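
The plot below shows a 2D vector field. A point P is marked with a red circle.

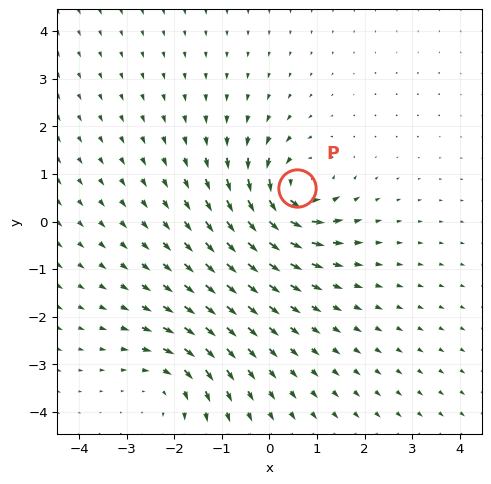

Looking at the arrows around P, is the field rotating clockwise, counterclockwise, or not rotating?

Near P at (0.6, 0.7) the arrows circulate counterclockwise. The curl (z-component) there is about +7; positive curl means counterclockwise rotation.

counterclockwise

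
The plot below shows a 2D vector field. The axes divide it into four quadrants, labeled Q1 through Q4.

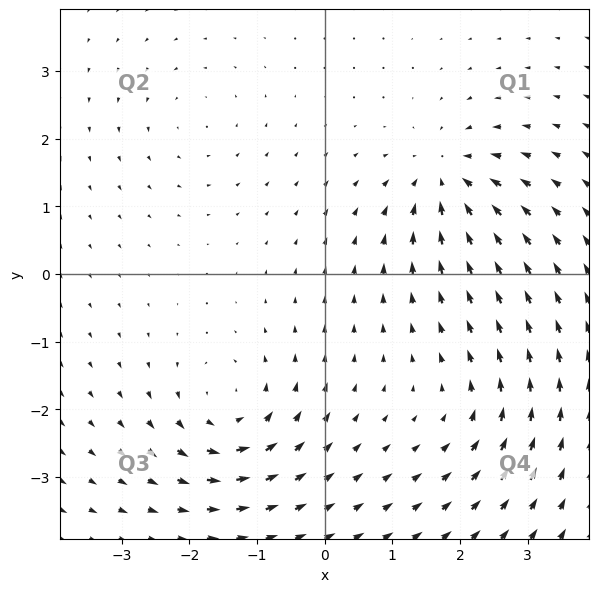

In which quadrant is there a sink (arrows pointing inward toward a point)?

The sink sits at approximately (1.8, 1.4), which lies in quadrant Q1. The divergence there is about -6, negative as expected for a sink.

Q1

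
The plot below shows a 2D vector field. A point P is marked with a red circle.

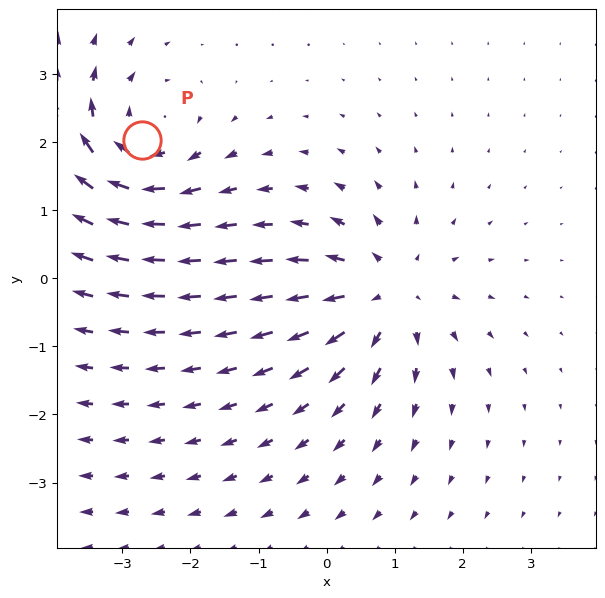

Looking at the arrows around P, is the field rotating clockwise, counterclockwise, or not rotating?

clockwise

Near P at (-2.7, 2.0) the arrows circulate clockwise. The curl (z-component) there is about -6; negative curl means clockwise rotation.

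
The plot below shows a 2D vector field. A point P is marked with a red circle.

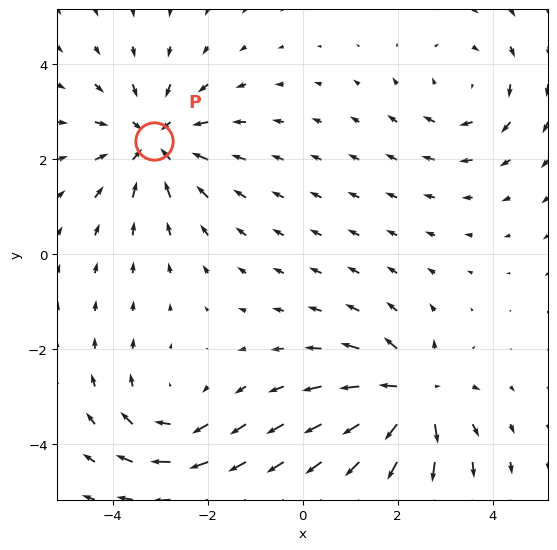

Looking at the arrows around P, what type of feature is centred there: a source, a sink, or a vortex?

At P (-3.1, 2.4) the arrows converge inward. Divergence about -4, curl ≈0 — negative divergence with near-zero curl is a sink.

sink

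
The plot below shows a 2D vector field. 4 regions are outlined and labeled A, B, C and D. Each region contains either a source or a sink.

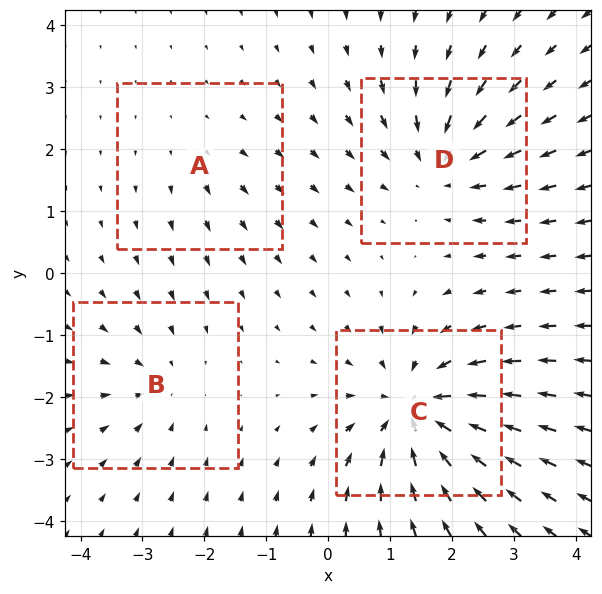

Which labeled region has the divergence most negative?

Divergence at each region's feature centre — A: about +2, B: about -3, C: about -7, D: about -5. Region C is most negative.

C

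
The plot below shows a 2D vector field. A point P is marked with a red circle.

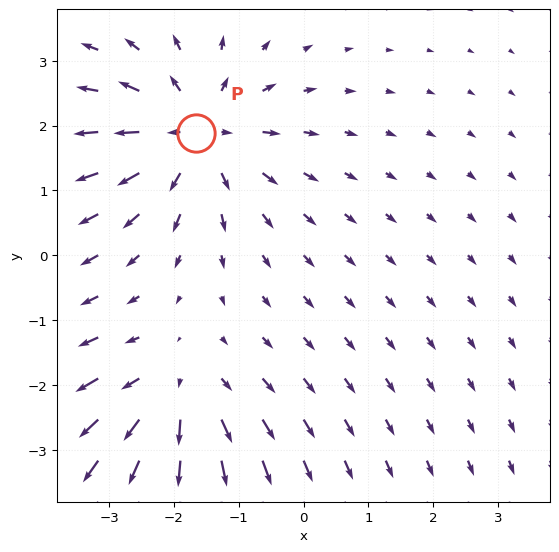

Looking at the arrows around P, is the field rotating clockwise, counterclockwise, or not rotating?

Near P at (-1.7, 1.9) the arrows show no circulation. The curl there is ≈0.

not rotating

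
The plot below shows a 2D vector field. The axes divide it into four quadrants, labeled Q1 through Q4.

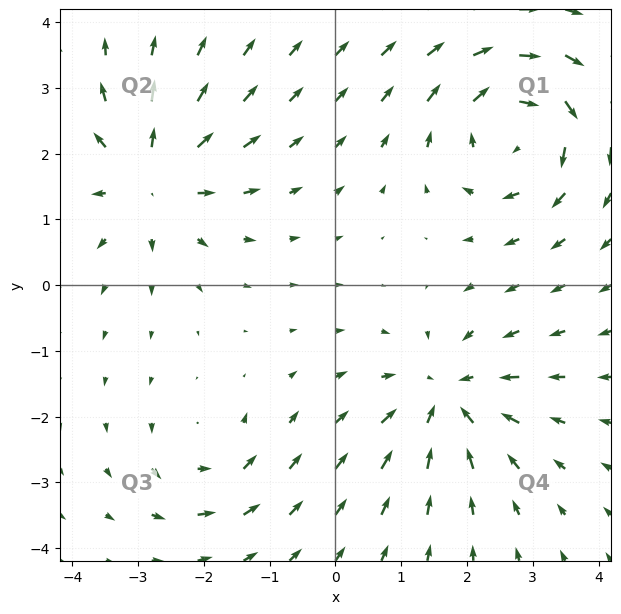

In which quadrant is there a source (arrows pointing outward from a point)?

The source sits at approximately (-2.8, 1.6), which lies in quadrant Q2. The divergence there is about +5, positive as expected for a source.

Q2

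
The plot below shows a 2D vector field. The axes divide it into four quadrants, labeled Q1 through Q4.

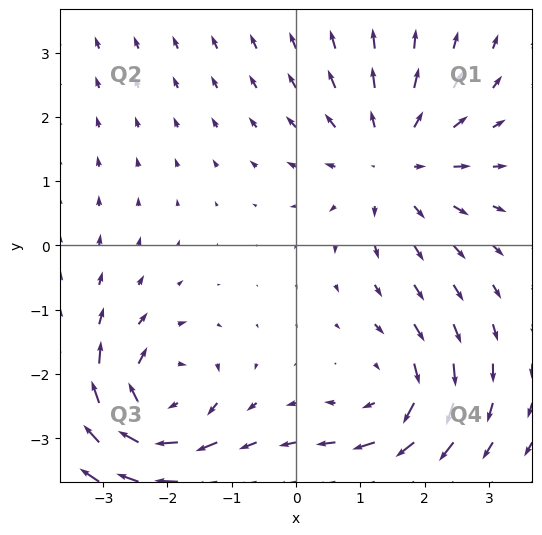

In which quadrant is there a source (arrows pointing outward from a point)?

Q1

The source sits at approximately (1.5, 1.3), which lies in quadrant Q1. The divergence there is about +4, positive as expected for a source.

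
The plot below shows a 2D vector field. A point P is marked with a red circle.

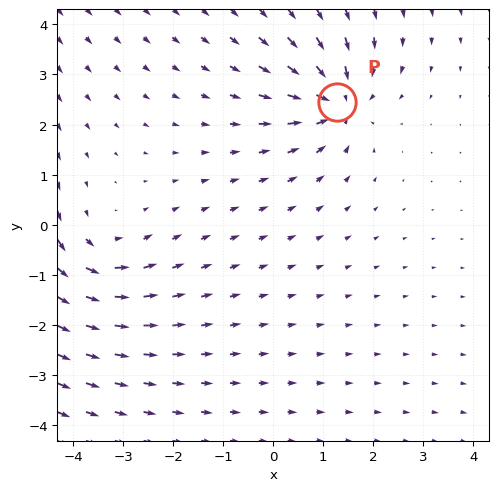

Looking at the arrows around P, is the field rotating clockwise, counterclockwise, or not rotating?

Near P at (1.3, 2.4) the arrows show no circulation. The curl there is ≈0.

not rotating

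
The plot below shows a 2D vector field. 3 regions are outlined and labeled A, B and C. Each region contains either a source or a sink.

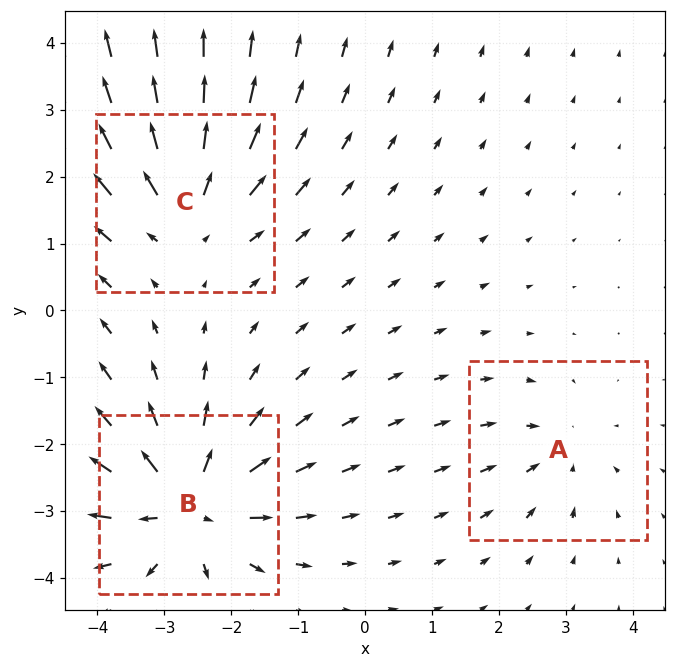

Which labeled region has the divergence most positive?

Divergence at each region's feature centre — A: about -2, B: about +5, C: about +4. Region B is most positive.

B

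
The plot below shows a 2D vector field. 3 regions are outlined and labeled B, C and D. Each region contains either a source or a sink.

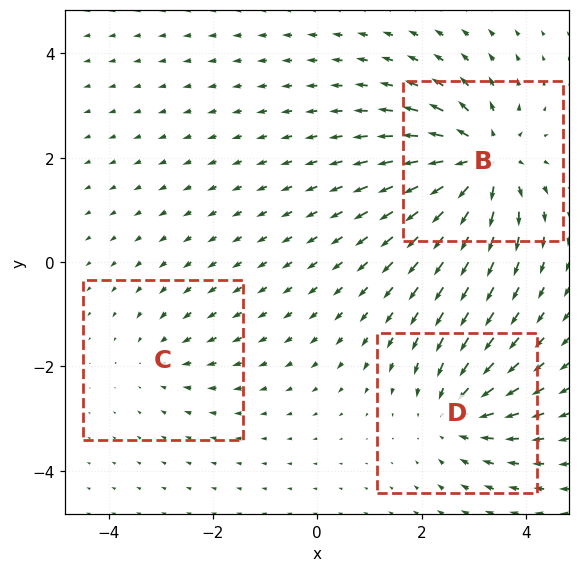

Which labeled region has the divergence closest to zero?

C

Divergence at each region's feature centre — B: about +6, C: about -2, D: about -4. Region C is closest to zero.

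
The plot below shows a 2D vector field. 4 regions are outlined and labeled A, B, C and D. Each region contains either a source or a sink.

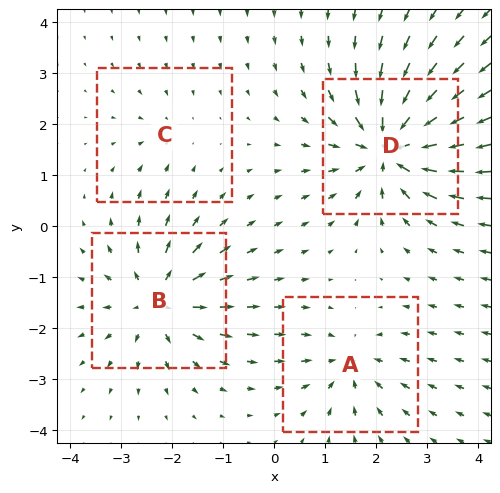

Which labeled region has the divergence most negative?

Divergence at each region's feature centre — A: about -4, B: about +6, C: about -2, D: about -8. Region D is most negative.

D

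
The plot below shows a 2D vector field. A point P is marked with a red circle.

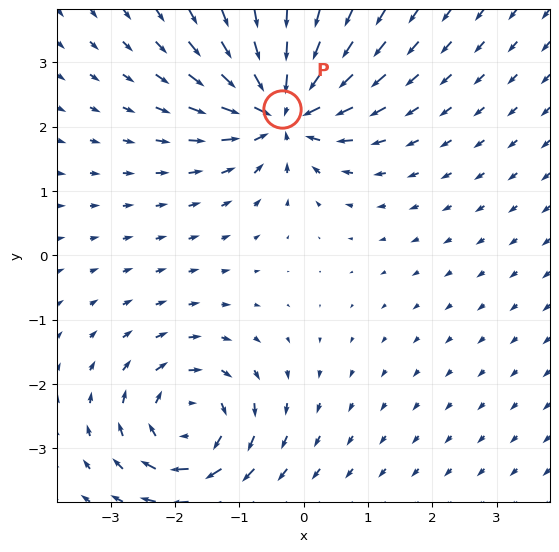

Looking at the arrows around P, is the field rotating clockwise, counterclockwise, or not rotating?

not rotating

Near P at (-0.3, 2.3) the arrows show no circulation. The curl there is ≈0.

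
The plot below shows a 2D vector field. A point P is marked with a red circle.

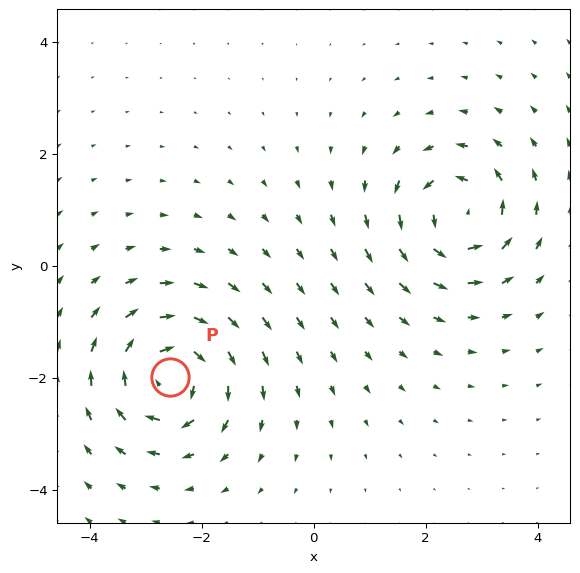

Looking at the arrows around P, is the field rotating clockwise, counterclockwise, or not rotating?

Near P at (-2.6, -2.0) the arrows circulate clockwise. The curl (z-component) there is about -5; negative curl means clockwise rotation.

clockwise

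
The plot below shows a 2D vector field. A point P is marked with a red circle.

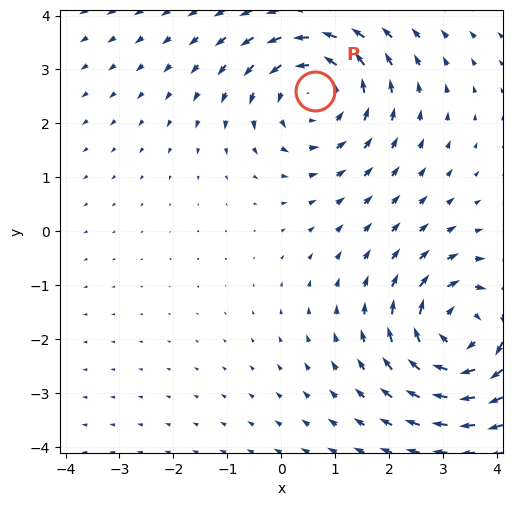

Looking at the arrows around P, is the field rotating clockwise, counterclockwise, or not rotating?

counterclockwise

Near P at (0.6, 2.6) the arrows circulate counterclockwise. The curl (z-component) there is about +4; positive curl means counterclockwise rotation.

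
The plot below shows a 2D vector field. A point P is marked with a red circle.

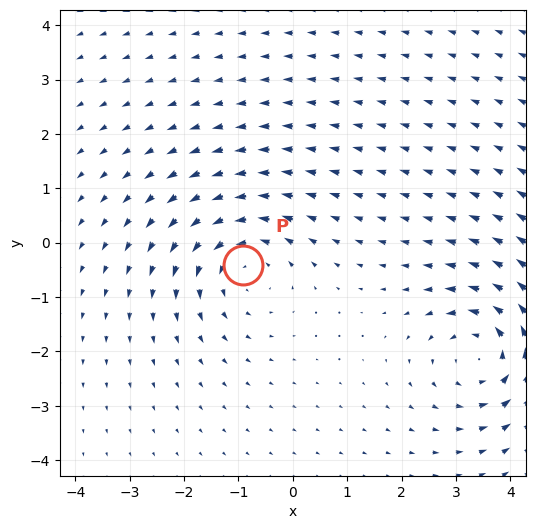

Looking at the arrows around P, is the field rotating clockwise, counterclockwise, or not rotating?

counterclockwise

Near P at (-0.9, -0.4) the arrows circulate counterclockwise. The curl (z-component) there is about +3; positive curl means counterclockwise rotation.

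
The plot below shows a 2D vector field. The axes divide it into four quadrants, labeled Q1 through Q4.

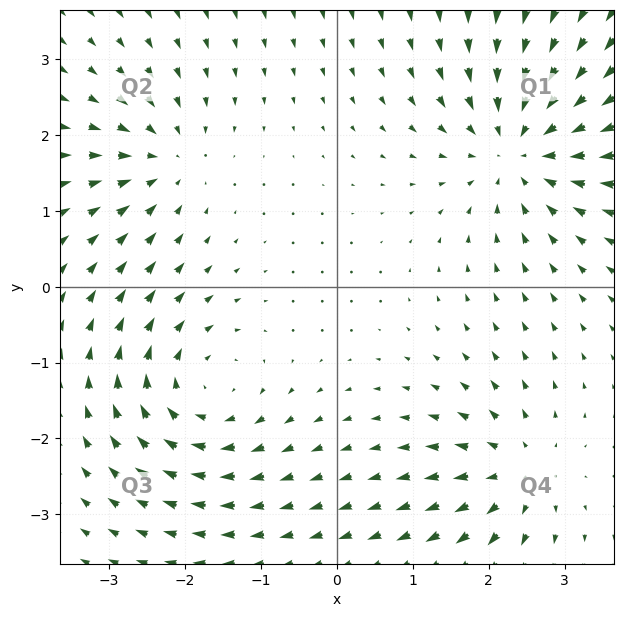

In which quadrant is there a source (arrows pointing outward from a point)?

The source sits at approximately (2.4, -2.4), which lies in quadrant Q4. The divergence there is about +4, positive as expected for a source.

Q4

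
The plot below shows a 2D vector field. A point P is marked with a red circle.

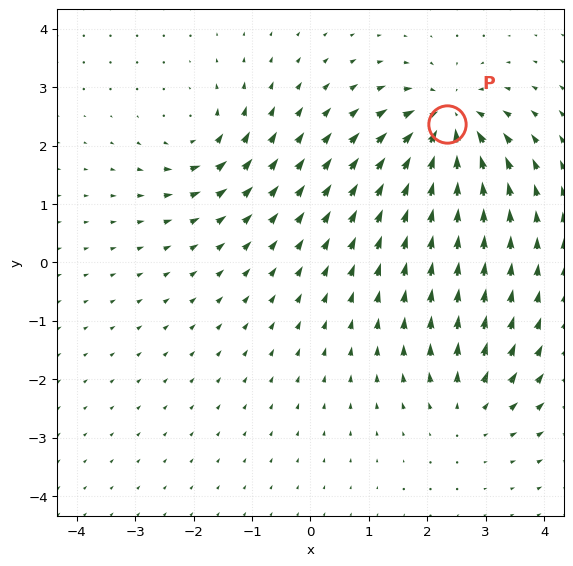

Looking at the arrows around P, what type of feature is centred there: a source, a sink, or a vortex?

sink

At P (2.3, 2.4) the arrows converge inward. Divergence about -6, curl ≈0 — negative divergence with near-zero curl is a sink.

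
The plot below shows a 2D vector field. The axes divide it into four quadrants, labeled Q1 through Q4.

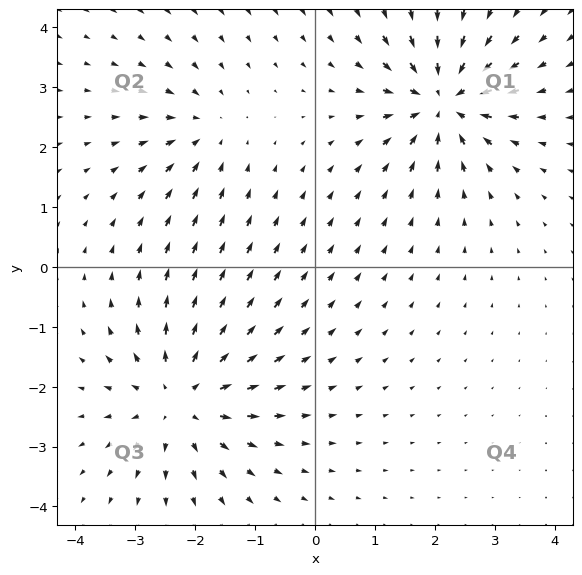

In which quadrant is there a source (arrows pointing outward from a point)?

The source sits at approximately (-2.2, -2.2), which lies in quadrant Q3. The divergence there is about +5, positive as expected for a source.

Q3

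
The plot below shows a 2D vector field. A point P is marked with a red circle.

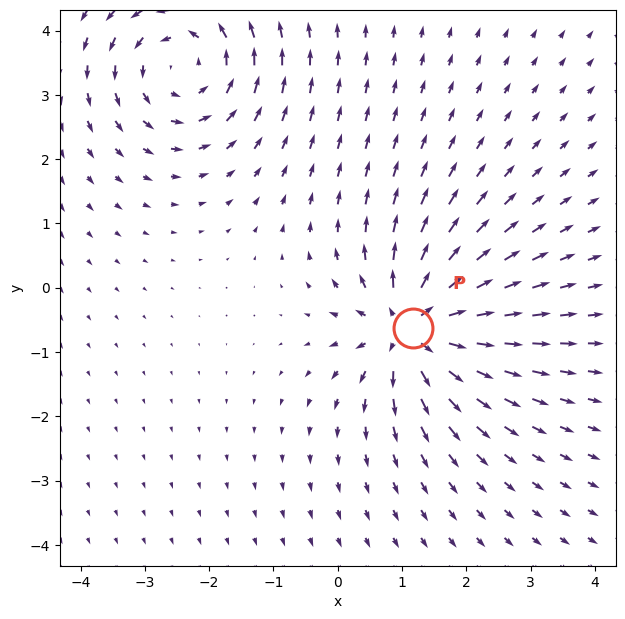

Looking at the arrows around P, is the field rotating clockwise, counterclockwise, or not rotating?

not rotating

Near P at (1.2, -0.6) the arrows show no circulation. The curl there is ≈0.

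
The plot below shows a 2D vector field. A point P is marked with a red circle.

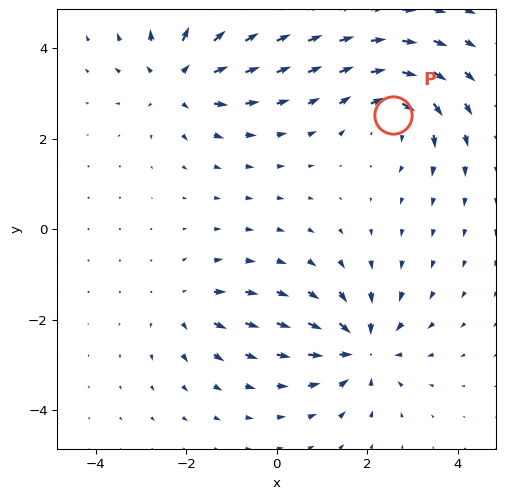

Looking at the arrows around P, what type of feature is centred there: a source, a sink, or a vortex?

vortex

At P (2.6, 2.5) the arrows circulate clockwise. Divergence ≈0, curl about -6 — near-zero divergence with nonzero curl is a vortex.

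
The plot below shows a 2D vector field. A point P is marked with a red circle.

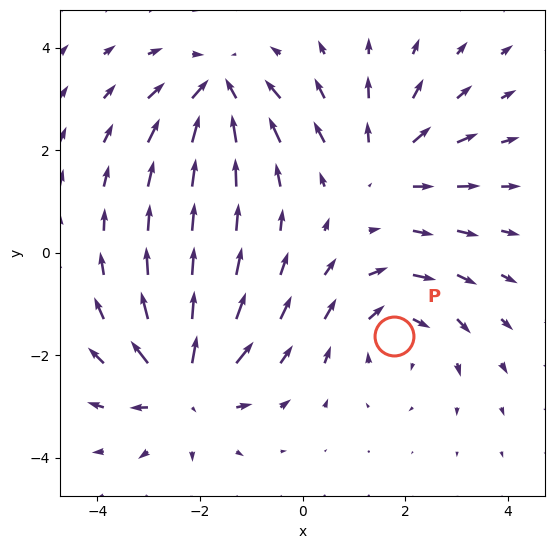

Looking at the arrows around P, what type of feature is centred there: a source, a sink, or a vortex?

vortex

At P (1.8, -1.6) the arrows circulate clockwise. Divergence ≈0, curl about -4 — near-zero divergence with nonzero curl is a vortex.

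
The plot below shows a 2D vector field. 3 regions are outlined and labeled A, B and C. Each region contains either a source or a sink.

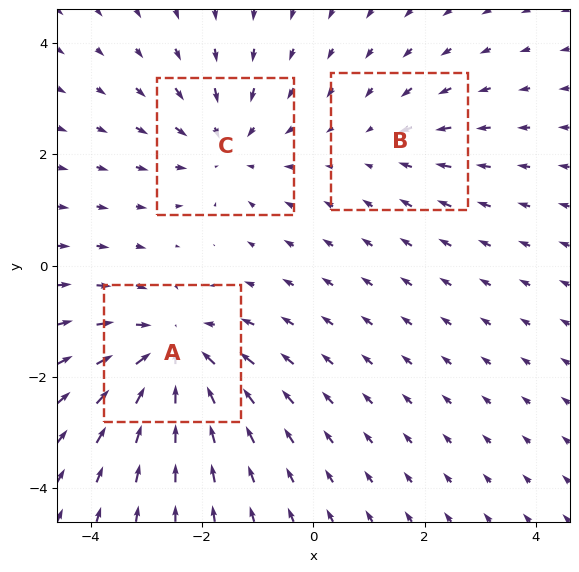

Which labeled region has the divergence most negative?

A

Divergence at each region's feature centre — A: about -5, B: about -2, C: about -3. Region A is most negative.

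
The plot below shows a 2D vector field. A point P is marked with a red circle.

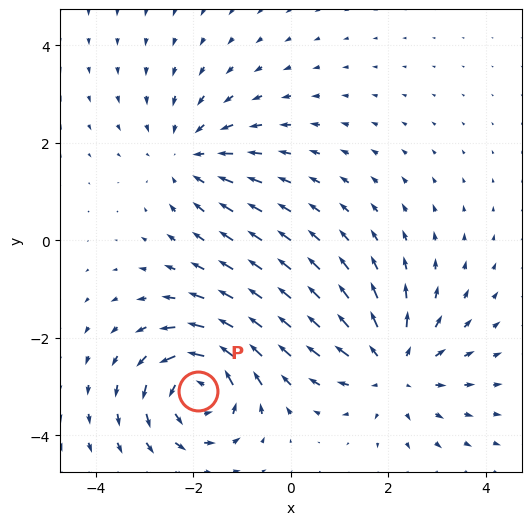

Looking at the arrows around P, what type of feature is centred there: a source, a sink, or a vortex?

At P (-1.9, -3.1) the arrows circulate counterclockwise. Divergence ≈0, curl about +5 — near-zero divergence with nonzero curl is a vortex.

vortex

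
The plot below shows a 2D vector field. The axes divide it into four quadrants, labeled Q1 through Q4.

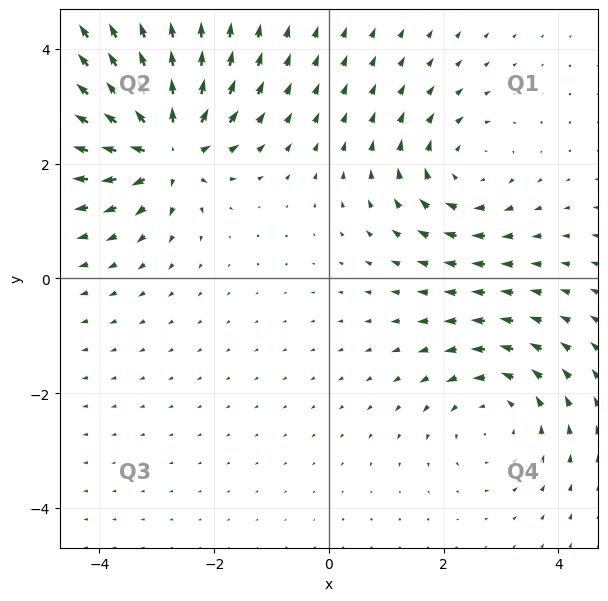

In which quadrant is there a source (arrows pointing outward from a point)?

The source sits at approximately (-2.8, 2.3), which lies in quadrant Q2. The divergence there is about +6, positive as expected for a source.

Q2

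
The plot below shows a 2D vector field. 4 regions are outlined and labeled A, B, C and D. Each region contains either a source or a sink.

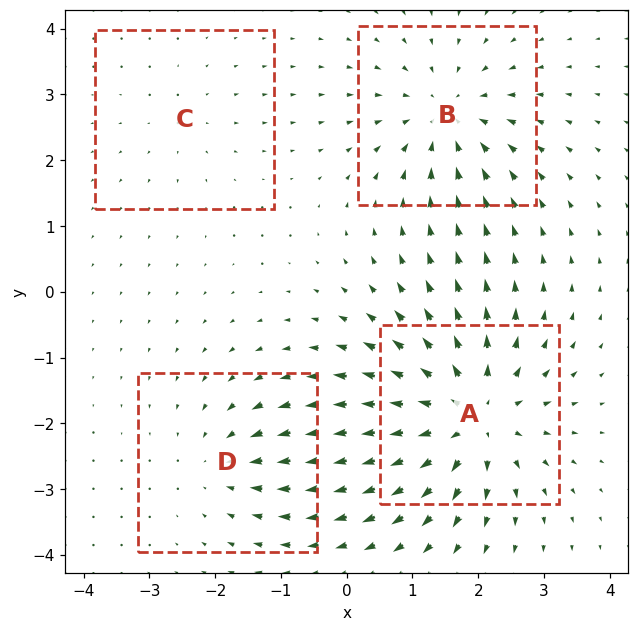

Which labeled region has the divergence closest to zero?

C

Divergence at each region's feature centre — A: about +7, B: about -5, C: about +2, D: about -3. Region C is closest to zero.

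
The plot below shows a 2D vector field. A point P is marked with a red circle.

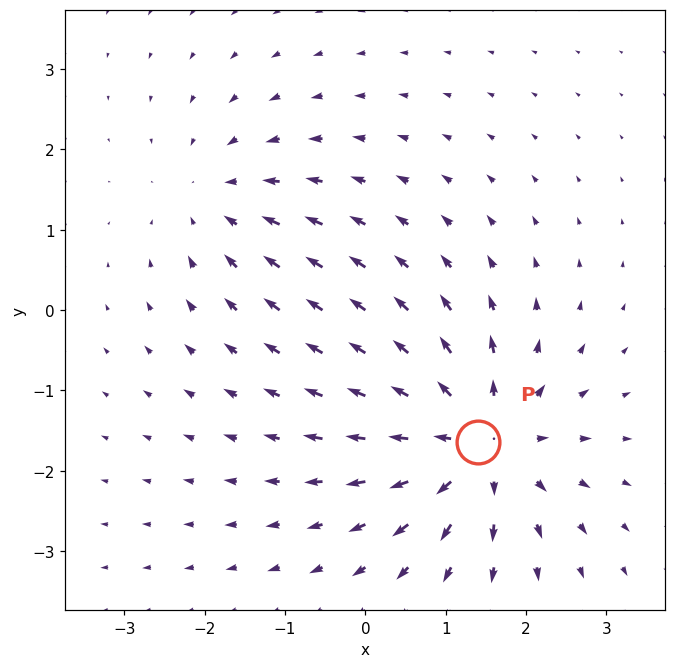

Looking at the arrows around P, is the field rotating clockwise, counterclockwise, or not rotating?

not rotating

Near P at (1.4, -1.6) the arrows show no circulation. The curl there is ≈0.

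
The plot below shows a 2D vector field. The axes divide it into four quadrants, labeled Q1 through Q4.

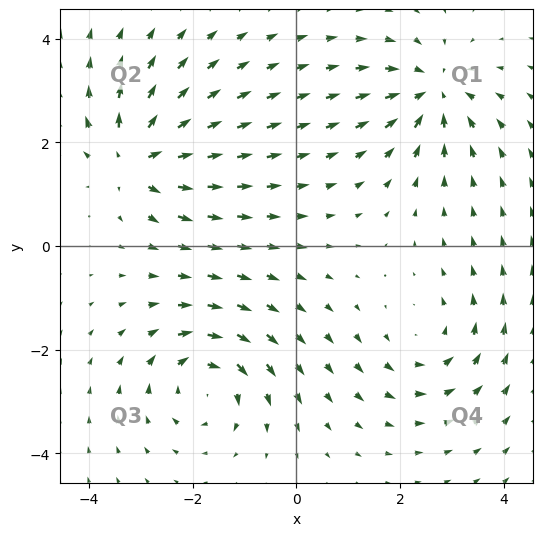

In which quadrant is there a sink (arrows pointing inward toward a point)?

Q1

The sink sits at approximately (2.6, 3.0), which lies in quadrant Q1. The divergence there is about -5, negative as expected for a sink.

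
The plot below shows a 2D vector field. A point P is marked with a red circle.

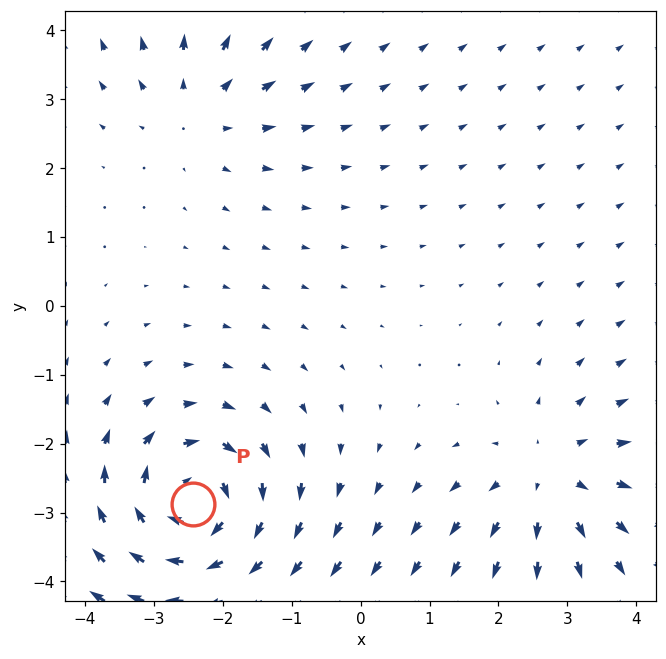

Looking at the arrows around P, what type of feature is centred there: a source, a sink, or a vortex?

vortex

At P (-2.4, -2.9) the arrows circulate clockwise. Divergence ≈0, curl about -6 — near-zero divergence with nonzero curl is a vortex.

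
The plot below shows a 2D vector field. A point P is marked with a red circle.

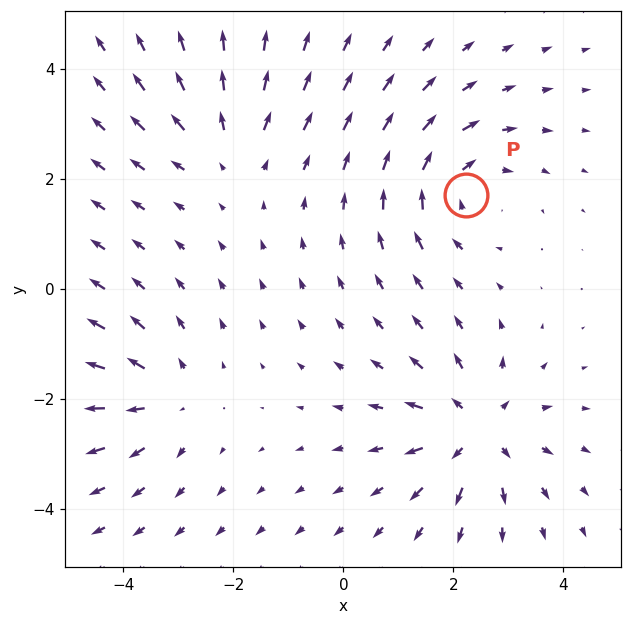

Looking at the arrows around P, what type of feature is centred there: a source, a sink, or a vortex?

vortex

At P (2.2, 1.7) the arrows circulate clockwise. Divergence ≈0, curl about -4 — near-zero divergence with nonzero curl is a vortex.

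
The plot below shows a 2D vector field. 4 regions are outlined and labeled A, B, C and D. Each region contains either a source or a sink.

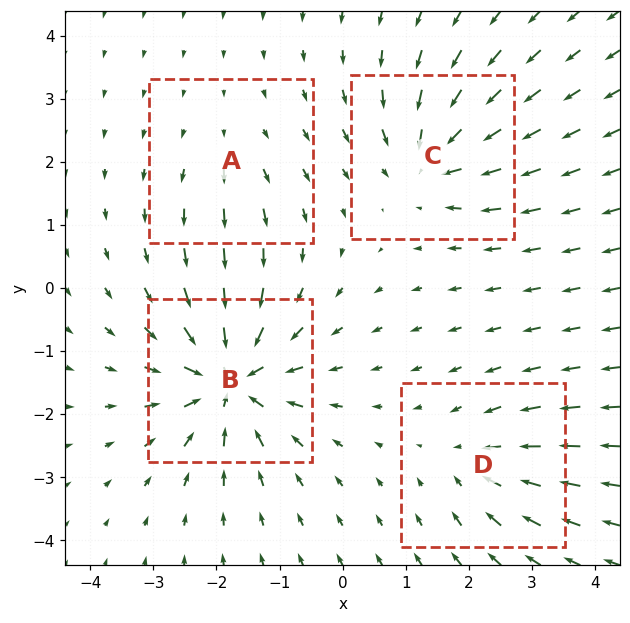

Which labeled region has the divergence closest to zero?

Divergence at each region's feature centre — A: about +2, B: about -9, C: about -6, D: about -4. Region A is closest to zero.

A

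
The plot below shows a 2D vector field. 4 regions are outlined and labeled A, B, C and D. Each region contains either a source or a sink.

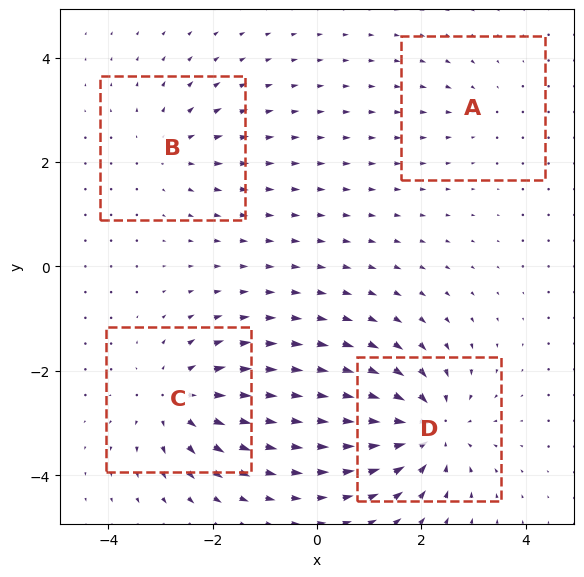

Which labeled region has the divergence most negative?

D

Divergence at each region's feature centre — A: about -2, B: about +3, C: about +5, D: about -7. Region D is most negative.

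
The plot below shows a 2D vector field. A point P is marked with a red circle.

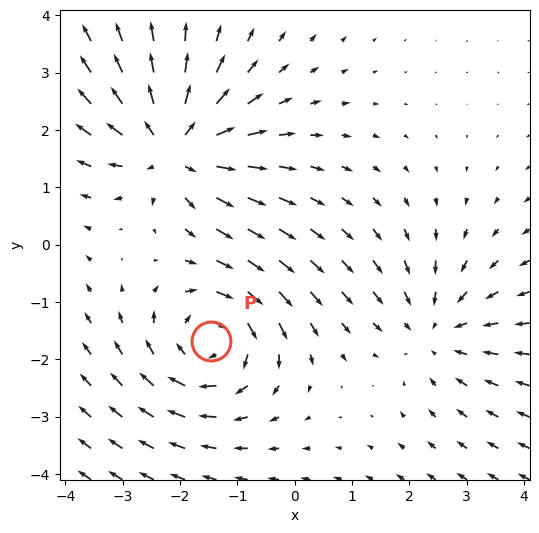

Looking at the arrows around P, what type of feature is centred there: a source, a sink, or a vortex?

vortex

At P (-1.5, -1.7) the arrows circulate clockwise. Divergence ≈0, curl about -3 — near-zero divergence with nonzero curl is a vortex.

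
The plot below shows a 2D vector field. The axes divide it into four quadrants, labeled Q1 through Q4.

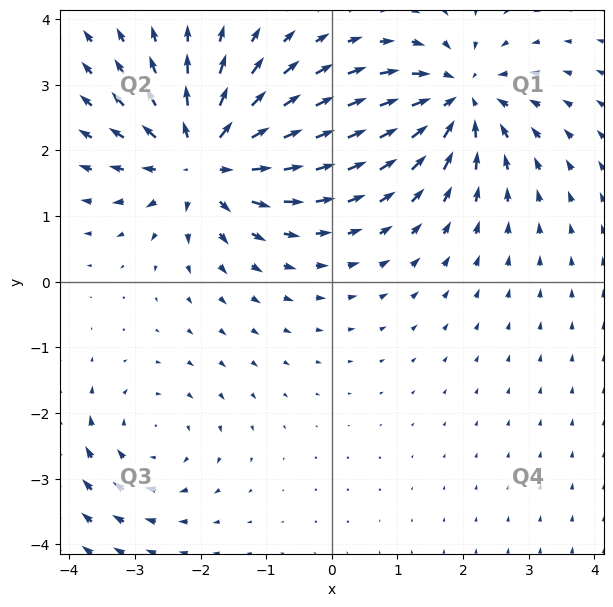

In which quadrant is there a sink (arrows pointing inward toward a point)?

Q1

The sink sits at approximately (1.9, 2.8), which lies in quadrant Q1. The divergence there is about -5, negative as expected for a sink.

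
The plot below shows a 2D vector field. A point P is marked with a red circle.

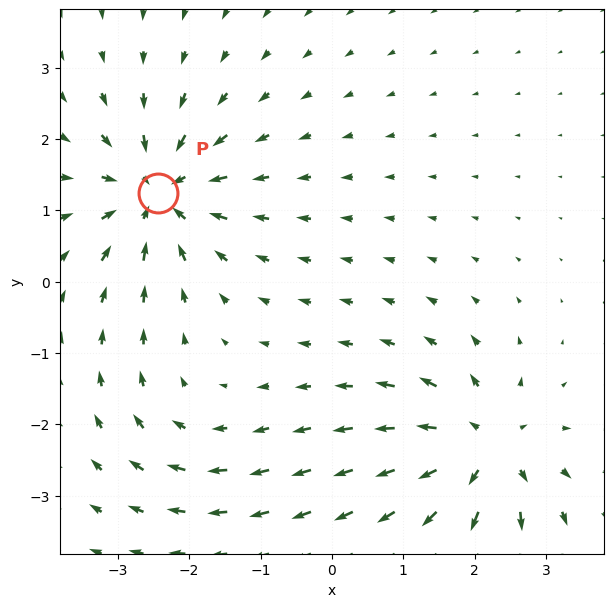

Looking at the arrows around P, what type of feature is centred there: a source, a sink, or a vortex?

At P (-2.4, 1.2) the arrows converge inward. Divergence about -6, curl ≈0 — negative divergence with near-zero curl is a sink.

sink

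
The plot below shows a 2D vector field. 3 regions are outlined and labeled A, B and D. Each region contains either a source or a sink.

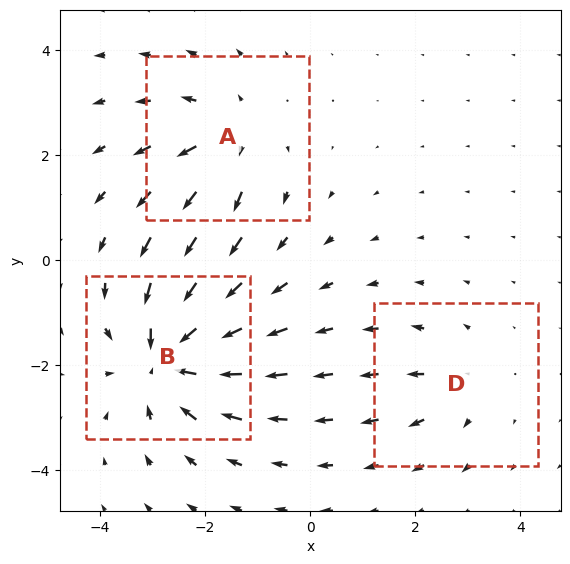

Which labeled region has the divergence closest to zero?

Divergence at each region's feature centre — A: about +3, B: about -5, D: about +2. Region D is closest to zero.

D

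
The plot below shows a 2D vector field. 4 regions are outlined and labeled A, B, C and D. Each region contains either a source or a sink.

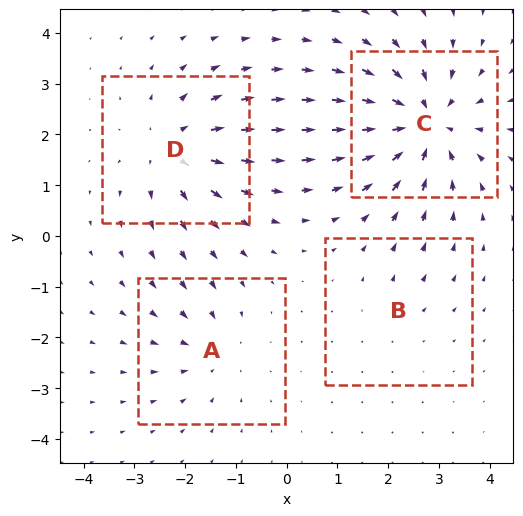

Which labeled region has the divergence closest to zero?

Divergence at each region's feature centre — A: about -3, B: about +2, C: about -7, D: about +5. Region B is closest to zero.

B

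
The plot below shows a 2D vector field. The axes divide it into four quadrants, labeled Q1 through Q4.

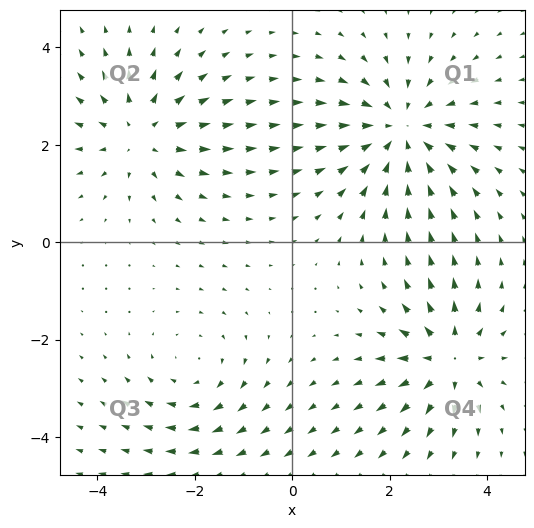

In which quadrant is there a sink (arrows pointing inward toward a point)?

The sink sits at approximately (2.2, 2.3), which lies in quadrant Q1. The divergence there is about -4, negative as expected for a sink.

Q1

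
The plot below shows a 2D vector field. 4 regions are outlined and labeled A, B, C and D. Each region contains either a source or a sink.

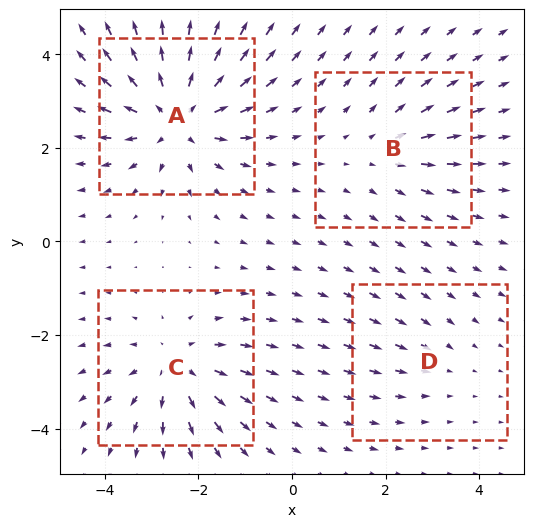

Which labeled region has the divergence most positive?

A

Divergence at each region's feature centre — A: about +7, B: about +3, C: about +5, D: about -2. Region A is most positive.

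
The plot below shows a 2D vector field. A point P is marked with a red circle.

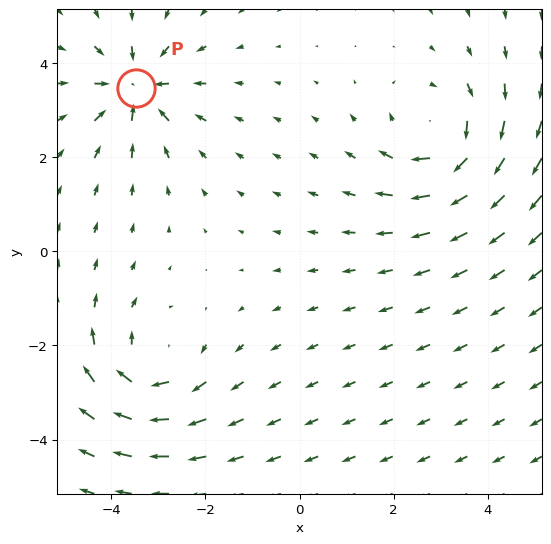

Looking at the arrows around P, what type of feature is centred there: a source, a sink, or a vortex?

At P (-3.5, 3.5) the arrows converge inward. Divergence about -5, curl ≈0 — negative divergence with near-zero curl is a sink.

sink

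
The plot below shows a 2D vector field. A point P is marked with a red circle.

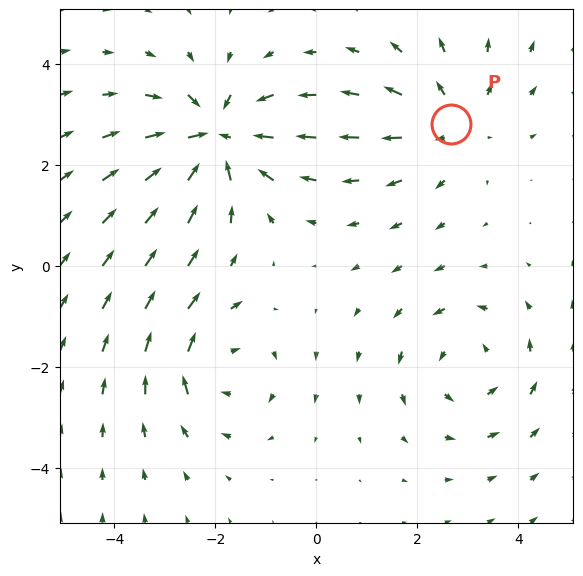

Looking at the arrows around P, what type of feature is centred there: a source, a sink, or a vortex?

At P (2.7, 2.8) the arrows spread outward. Divergence about +2, curl ≈0 — positive divergence with near-zero curl is a source.

source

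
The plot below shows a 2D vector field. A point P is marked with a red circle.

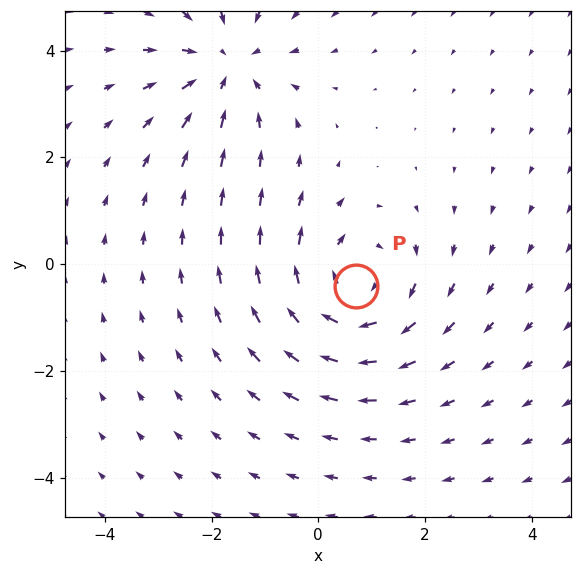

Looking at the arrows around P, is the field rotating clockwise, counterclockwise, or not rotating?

clockwise

Near P at (0.7, -0.4) the arrows circulate clockwise. The curl (z-component) there is about -3; negative curl means clockwise rotation.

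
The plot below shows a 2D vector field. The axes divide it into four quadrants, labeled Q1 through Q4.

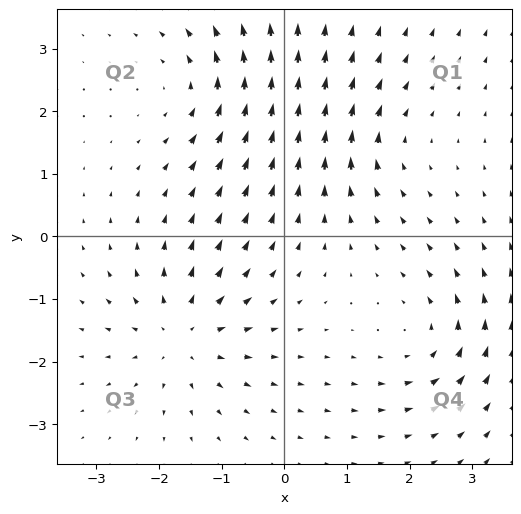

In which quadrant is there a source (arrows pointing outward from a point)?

Q3

The source sits at approximately (-1.6, -1.6), which lies in quadrant Q3. The divergence there is about +5, positive as expected for a source.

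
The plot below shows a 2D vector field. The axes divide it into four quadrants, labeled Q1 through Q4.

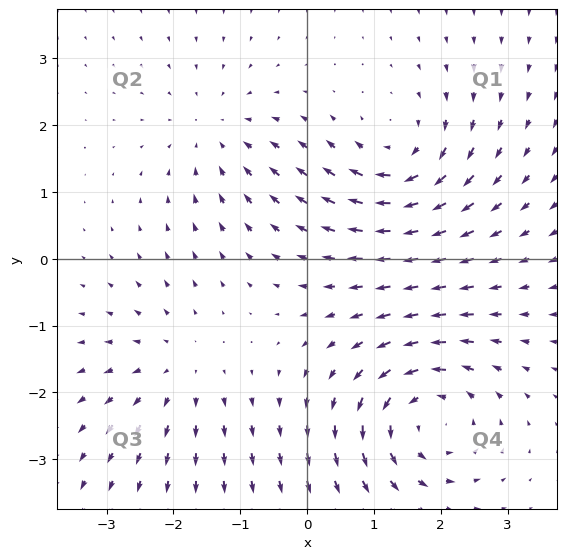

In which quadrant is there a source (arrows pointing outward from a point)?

Q3

The source sits at approximately (-1.9, -1.6), which lies in quadrant Q3. The divergence there is about +3, positive as expected for a source.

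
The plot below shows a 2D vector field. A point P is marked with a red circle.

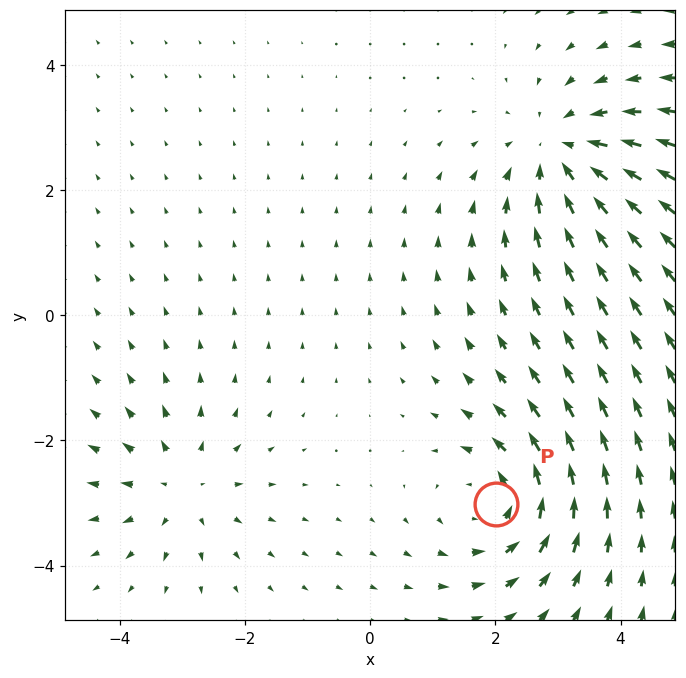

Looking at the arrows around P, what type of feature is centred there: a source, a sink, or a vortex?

At P (2.0, -3.0) the arrows circulate counterclockwise. Divergence ≈0, curl about +4 — near-zero divergence with nonzero curl is a vortex.

vortex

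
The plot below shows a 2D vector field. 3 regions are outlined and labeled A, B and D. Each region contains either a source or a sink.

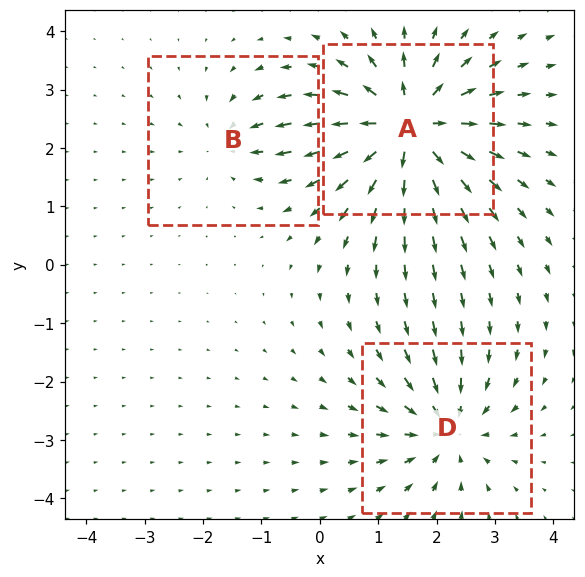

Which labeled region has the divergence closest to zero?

Divergence at each region's feature centre — A: about +6, B: about -2, D: about -4. Region B is closest to zero.

B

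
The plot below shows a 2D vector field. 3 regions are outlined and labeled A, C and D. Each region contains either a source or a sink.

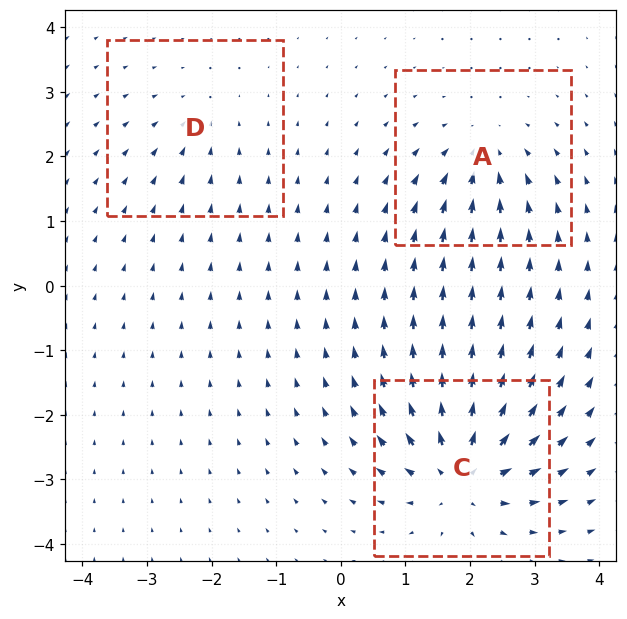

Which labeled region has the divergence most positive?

C

Divergence at each region's feature centre — A: about -4, C: about +6, D: about -2. Region C is most positive.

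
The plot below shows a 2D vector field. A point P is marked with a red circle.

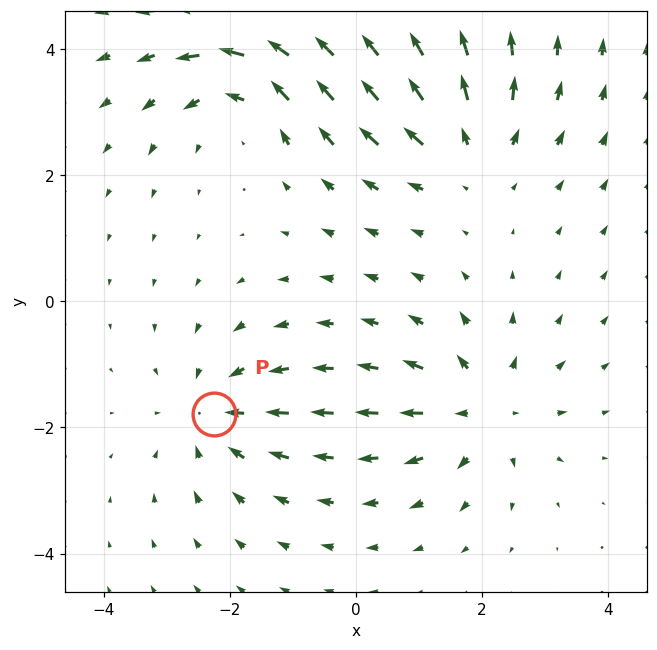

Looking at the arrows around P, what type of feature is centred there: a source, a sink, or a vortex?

At P (-2.3, -1.8) the arrows converge inward. Divergence about -4, curl ≈0 — negative divergence with near-zero curl is a sink.

sink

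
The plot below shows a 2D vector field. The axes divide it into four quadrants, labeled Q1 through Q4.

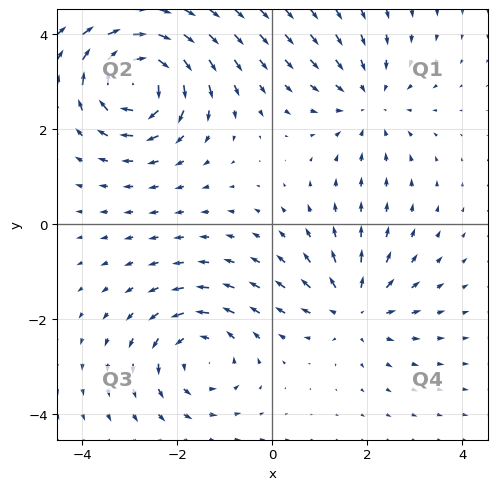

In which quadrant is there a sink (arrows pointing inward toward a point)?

Q1

The sink sits at approximately (2.0, 2.6), which lies in quadrant Q1. The divergence there is about -3, negative as expected for a sink.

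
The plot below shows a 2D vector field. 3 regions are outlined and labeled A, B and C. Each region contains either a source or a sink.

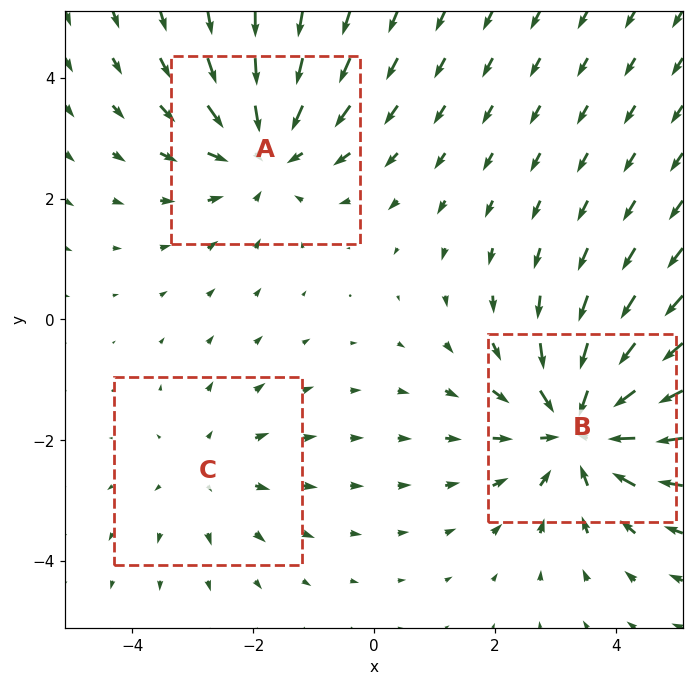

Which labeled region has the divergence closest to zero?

C

Divergence at each region's feature centre — A: about -3, B: about -4, C: about +2. Region C is closest to zero.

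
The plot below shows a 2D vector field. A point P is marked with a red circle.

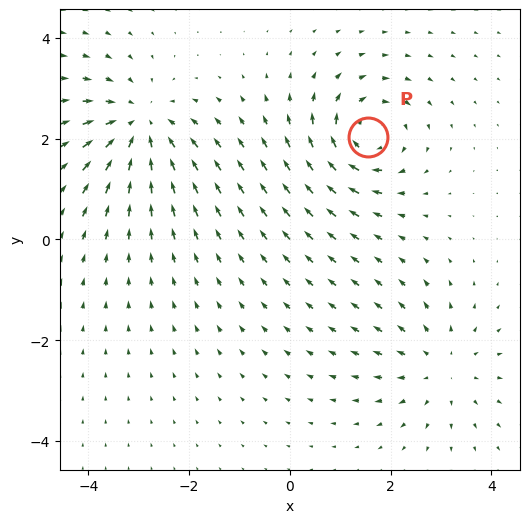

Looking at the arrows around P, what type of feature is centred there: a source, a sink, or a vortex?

At P (1.5, 2.0) the arrows circulate clockwise. Divergence ≈0, curl about -6 — near-zero divergence with nonzero curl is a vortex.

vortex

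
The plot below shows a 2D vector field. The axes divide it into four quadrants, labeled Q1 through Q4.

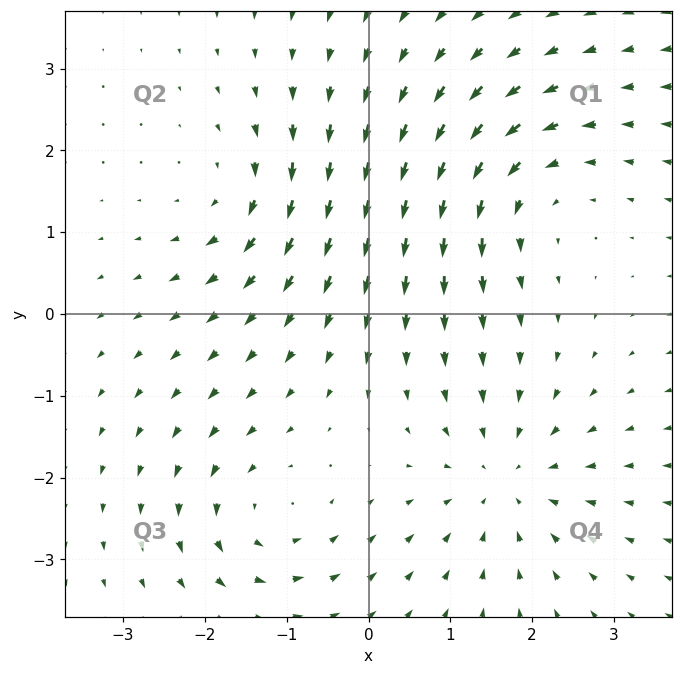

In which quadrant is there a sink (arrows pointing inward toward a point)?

Q4

The sink sits at approximately (1.7, -2.0), which lies in quadrant Q4. The divergence there is about -4, negative as expected for a sink.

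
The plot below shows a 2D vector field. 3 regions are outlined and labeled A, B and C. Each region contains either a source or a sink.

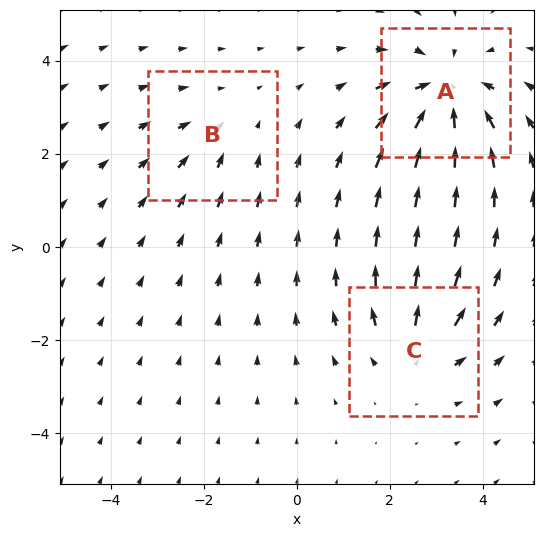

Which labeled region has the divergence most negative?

Divergence at each region's feature centre — A: about -5, B: about -2, C: about +3. Region A is most negative.

A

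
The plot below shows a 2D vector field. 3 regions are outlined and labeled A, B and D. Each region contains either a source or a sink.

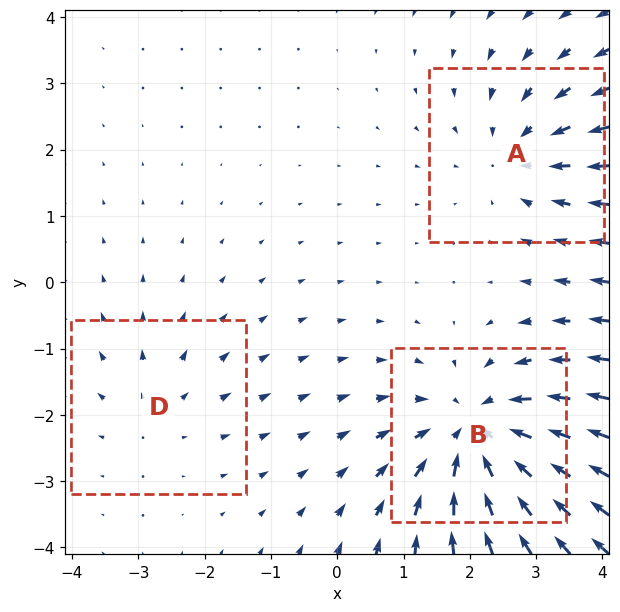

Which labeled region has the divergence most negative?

Divergence at each region's feature centre — A: about -3, B: about -5, D: about +2. Region B is most negative.

B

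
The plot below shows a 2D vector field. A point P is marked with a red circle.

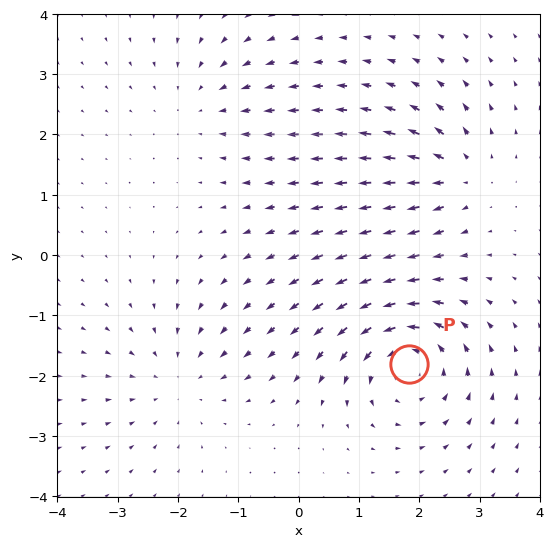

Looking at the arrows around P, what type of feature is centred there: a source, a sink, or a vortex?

At P (1.8, -1.8) the arrows circulate counterclockwise. Divergence ≈0, curl about +6 — near-zero divergence with nonzero curl is a vortex.

vortex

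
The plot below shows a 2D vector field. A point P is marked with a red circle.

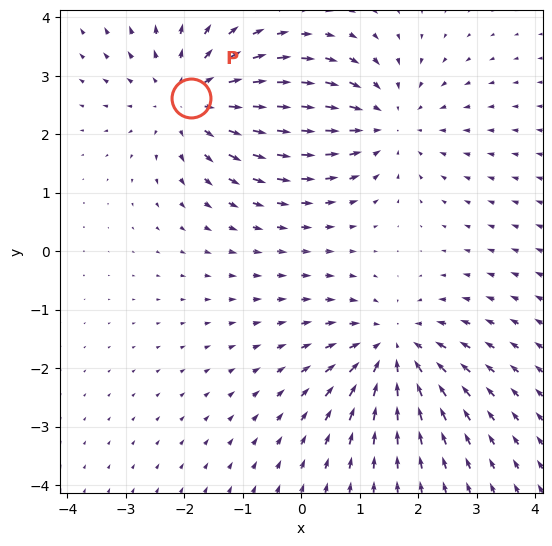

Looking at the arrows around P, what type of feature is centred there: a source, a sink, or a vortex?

At P (-1.9, 2.6) the arrows spread outward. Divergence about +3, curl ≈0 — positive divergence with near-zero curl is a source.

source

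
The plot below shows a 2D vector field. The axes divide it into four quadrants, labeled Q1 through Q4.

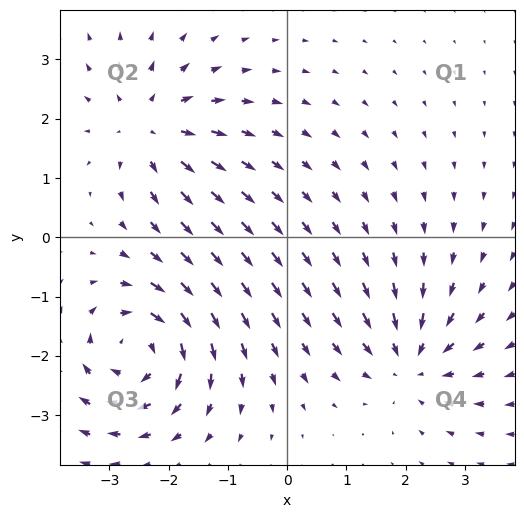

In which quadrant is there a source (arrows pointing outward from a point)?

Q2

The source sits at approximately (-2.3, 1.9), which lies in quadrant Q2. The divergence there is about +4, positive as expected for a source.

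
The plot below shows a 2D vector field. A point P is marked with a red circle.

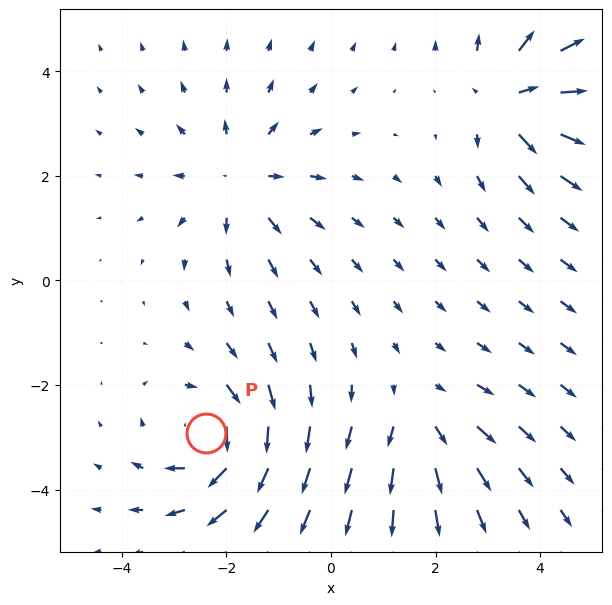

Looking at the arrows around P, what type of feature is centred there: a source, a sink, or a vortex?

At P (-2.4, -2.9) the arrows circulate clockwise. Divergence ≈0, curl about -6 — near-zero divergence with nonzero curl is a vortex.

vortex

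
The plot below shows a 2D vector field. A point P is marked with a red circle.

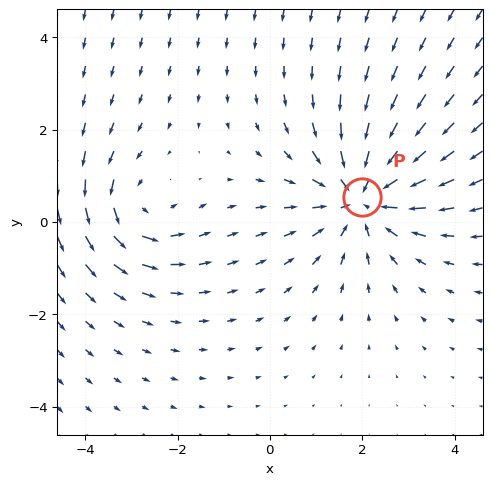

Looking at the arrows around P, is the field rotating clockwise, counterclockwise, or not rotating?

not rotating

Near P at (2.0, 0.6) the arrows show no circulation. The curl there is ≈0.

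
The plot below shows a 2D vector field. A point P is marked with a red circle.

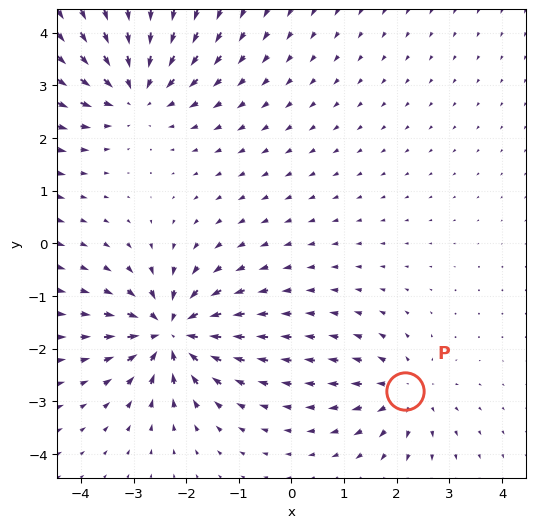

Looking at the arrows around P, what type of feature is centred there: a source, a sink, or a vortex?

At P (2.1, -2.8) the arrows spread outward. Divergence about +4, curl ≈0 — positive divergence with near-zero curl is a source.

source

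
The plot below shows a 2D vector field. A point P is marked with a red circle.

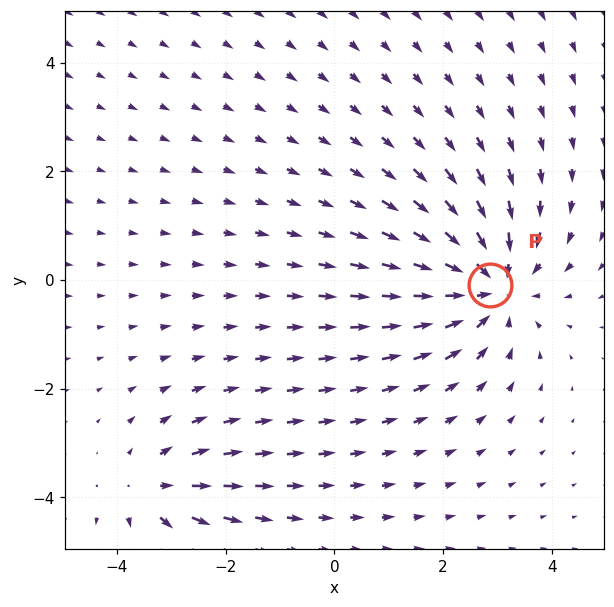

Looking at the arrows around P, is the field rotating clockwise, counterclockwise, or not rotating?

not rotating

Near P at (2.9, -0.1) the arrows show no circulation. The curl there is ≈0.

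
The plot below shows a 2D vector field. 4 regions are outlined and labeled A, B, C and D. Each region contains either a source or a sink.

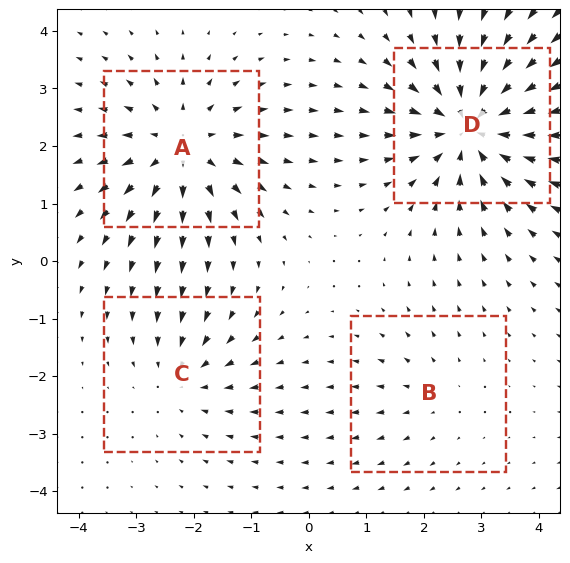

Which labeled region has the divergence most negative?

Divergence at each region's feature centre — A: about +5, B: about +2, C: about -3, D: about -6. Region D is most negative.

D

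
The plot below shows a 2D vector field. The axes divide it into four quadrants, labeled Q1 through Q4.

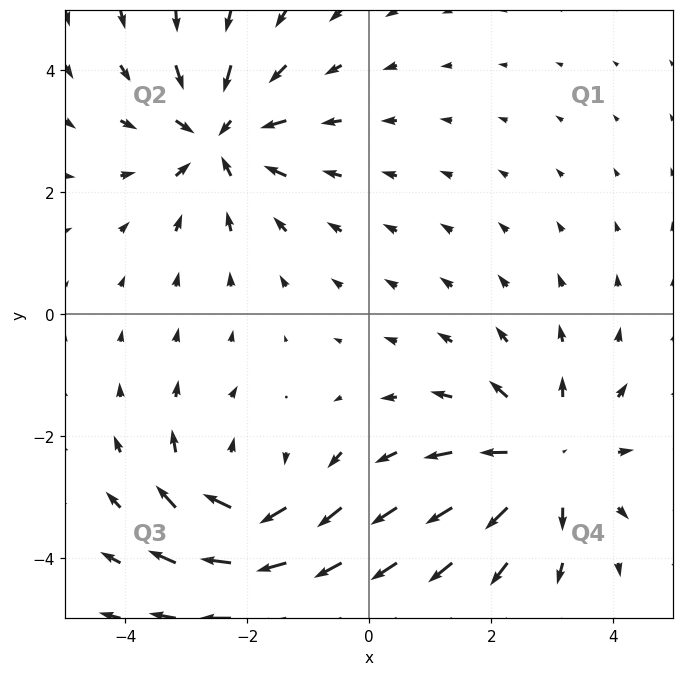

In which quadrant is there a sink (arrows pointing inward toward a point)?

Q2

The sink sits at approximately (-2.5, 2.9), which lies in quadrant Q2. The divergence there is about -5, negative as expected for a sink.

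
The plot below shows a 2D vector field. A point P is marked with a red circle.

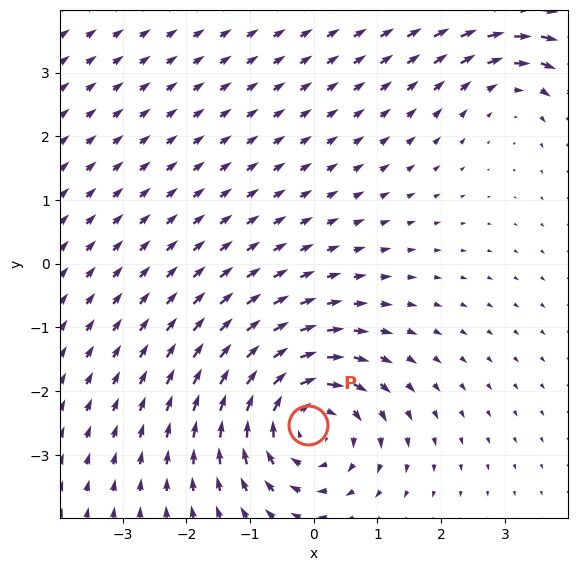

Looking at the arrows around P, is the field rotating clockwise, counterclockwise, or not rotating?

Near P at (-0.1, -2.5) the arrows circulate clockwise. The curl (z-component) there is about -5; negative curl means clockwise rotation.

clockwise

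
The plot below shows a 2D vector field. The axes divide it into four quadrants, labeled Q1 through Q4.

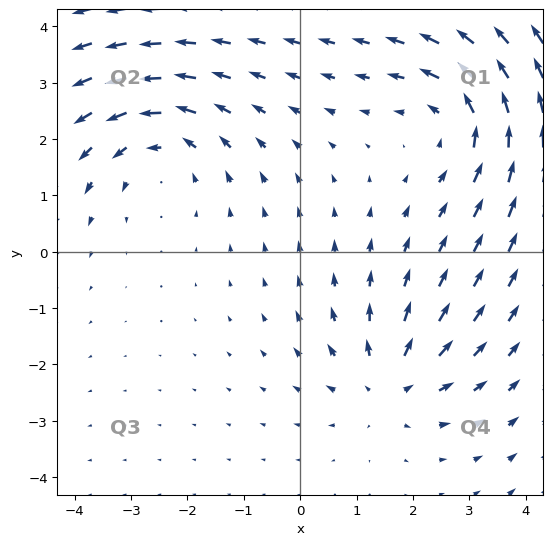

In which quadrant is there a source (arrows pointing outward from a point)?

The source sits at approximately (1.6, -2.4), which lies in quadrant Q4. The divergence there is about +4, positive as expected for a source.

Q4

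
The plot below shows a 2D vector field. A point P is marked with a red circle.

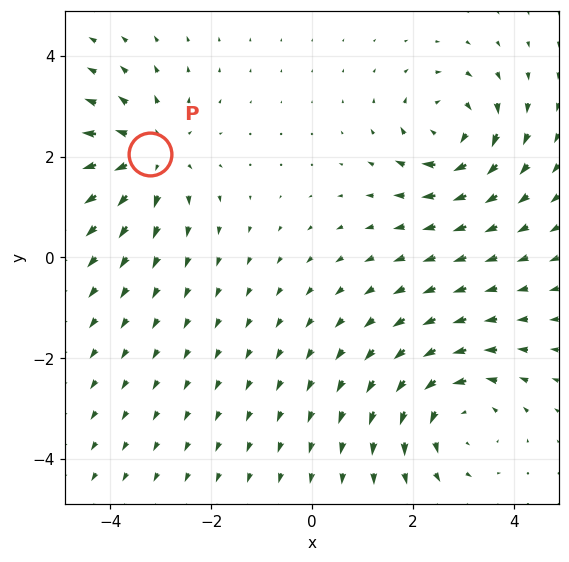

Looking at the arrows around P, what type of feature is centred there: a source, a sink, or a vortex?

source

At P (-3.2, 2.0) the arrows spread outward. Divergence about +4, curl ≈0 — positive divergence with near-zero curl is a source.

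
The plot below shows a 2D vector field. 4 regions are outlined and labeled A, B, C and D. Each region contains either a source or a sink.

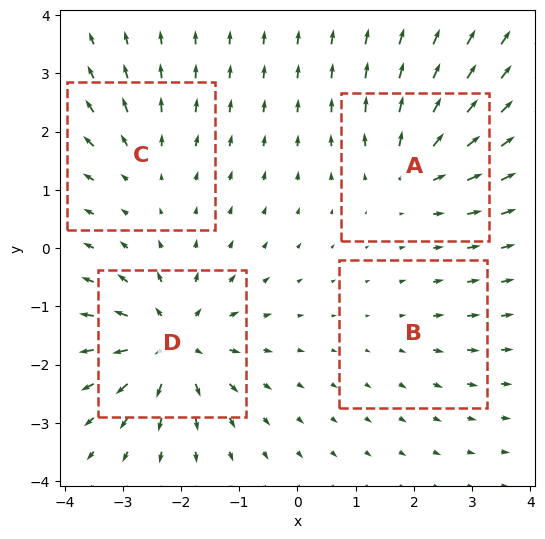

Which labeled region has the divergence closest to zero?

Divergence at each region's feature centre — A: about +6, B: about +2, C: about +4, D: about +8. Region B is closest to zero.

B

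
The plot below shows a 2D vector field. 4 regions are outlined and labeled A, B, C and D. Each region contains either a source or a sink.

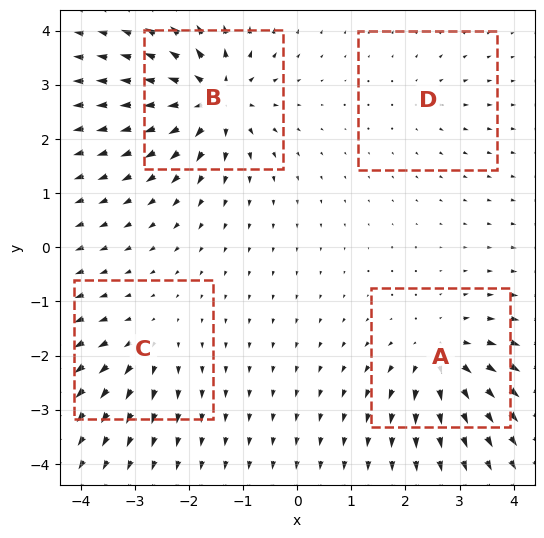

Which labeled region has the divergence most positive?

Divergence at each region's feature centre — A: about +6, B: about +8, C: about +4, D: about +2. Region B is most positive.

B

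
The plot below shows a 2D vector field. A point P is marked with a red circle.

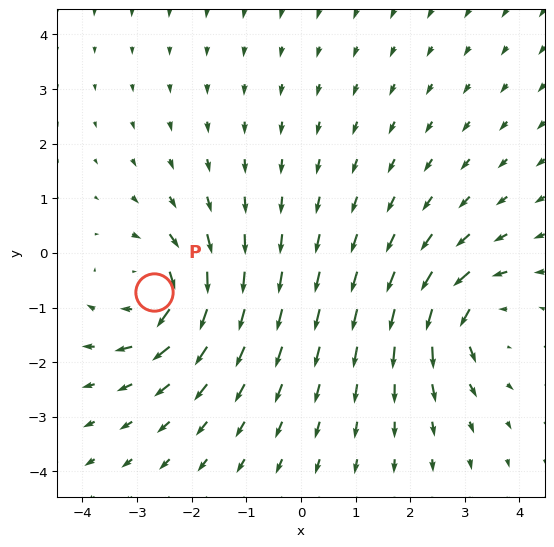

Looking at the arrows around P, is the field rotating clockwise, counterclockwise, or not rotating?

clockwise

Near P at (-2.7, -0.7) the arrows circulate clockwise. The curl (z-component) there is about -5; negative curl means clockwise rotation.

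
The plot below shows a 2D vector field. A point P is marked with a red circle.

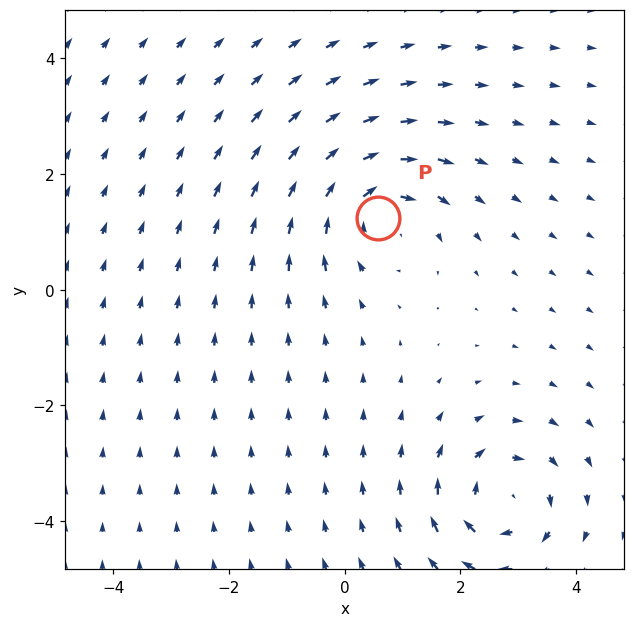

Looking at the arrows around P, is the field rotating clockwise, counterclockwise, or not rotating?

clockwise

Near P at (0.6, 1.2) the arrows circulate clockwise. The curl (z-component) there is about -3; negative curl means clockwise rotation.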